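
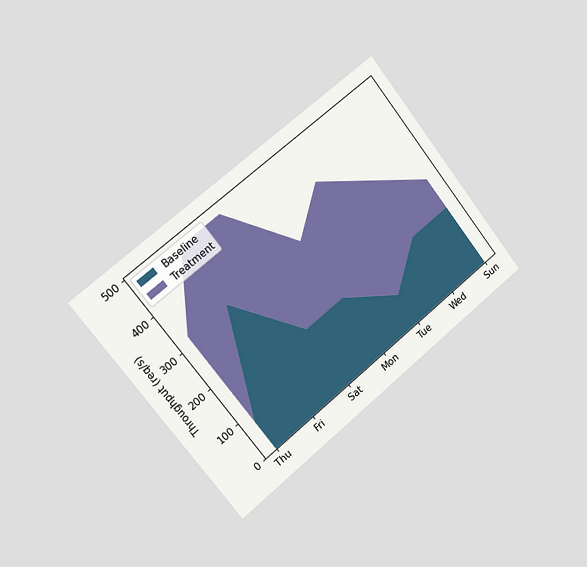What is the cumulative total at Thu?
The chart is tilted about 39° counter-clockwise and viewed slightly from the left. The stacked total at Thu reaches 320req/s.

320req/s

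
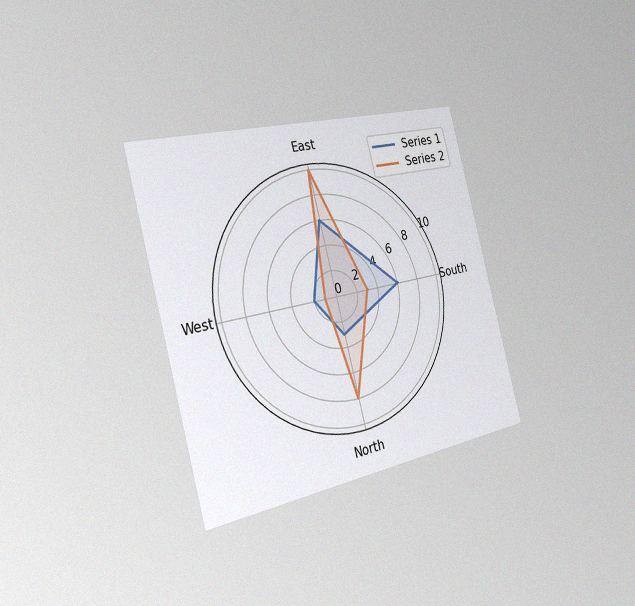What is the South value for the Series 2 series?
3

The chart is tilted about 15° counter-clockwise and viewed slightly from the left, with some photo noise. On the South axis, Series 2 reaches 3.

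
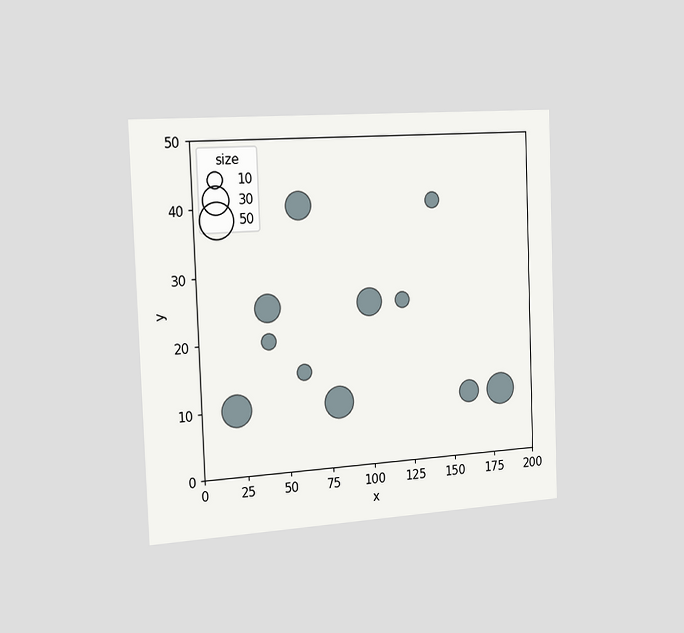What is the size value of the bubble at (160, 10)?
20

The chart is tilted about 2° counter-clockwise and viewed slightly from the left. Matching the bubble at (160, 10) against the size legend gives 20.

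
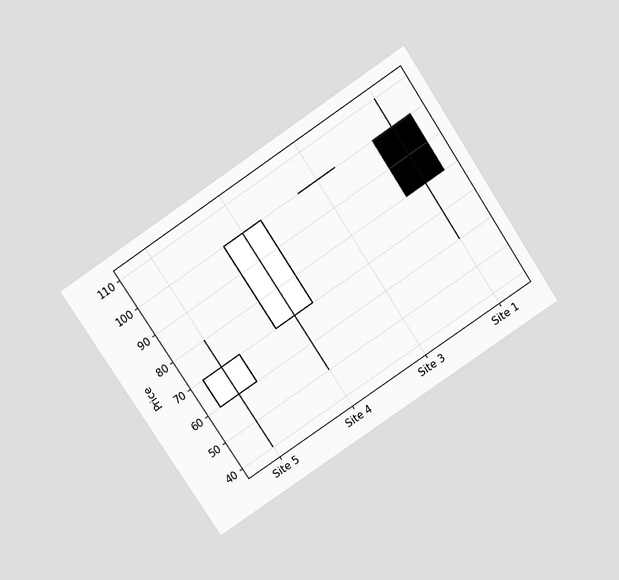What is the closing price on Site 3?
The chart is tilted about 34° counter-clockwise and viewed slightly from above. The Site 3 candle closes at 100.

100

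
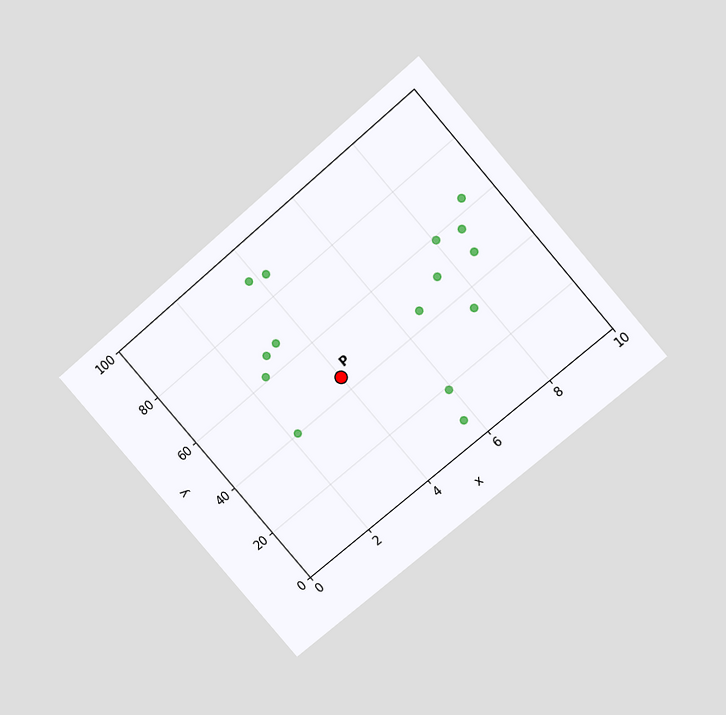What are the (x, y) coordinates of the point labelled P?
The chart is tilted about 41° counter-clockwise and viewed slightly from above. Following the gridlines from P to each axis, P sits at (4, 45).

(4, 45)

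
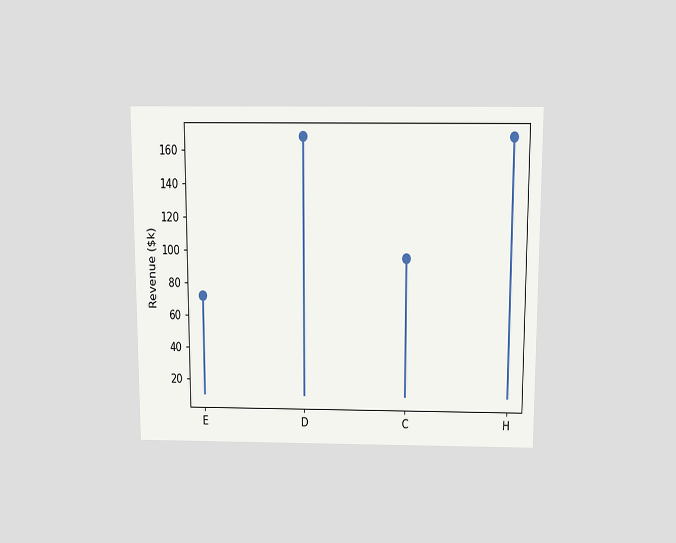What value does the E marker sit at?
The chart is viewed slightly from above. The E marker sits at $72k.

$72k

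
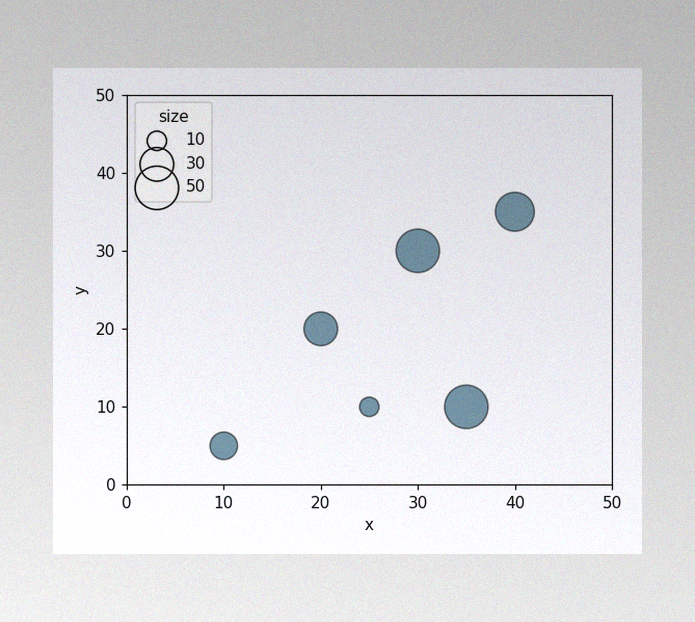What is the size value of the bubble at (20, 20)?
30

The image has some photo noise and uneven lighting. Matching the bubble at (20, 20) against the size legend gives 30.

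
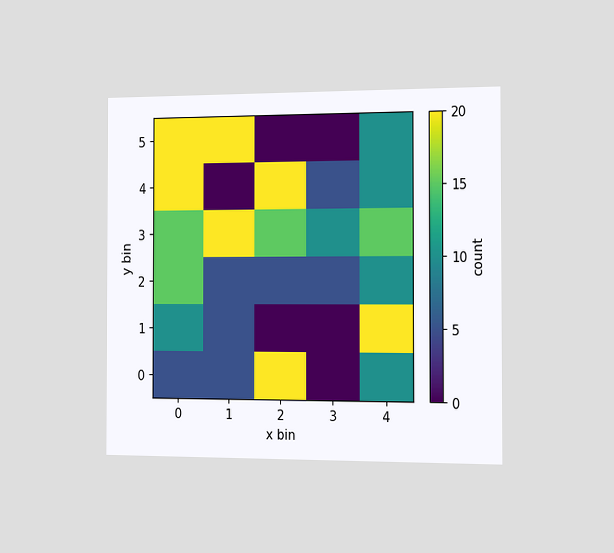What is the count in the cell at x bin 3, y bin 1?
The chart is viewed slightly from the right. Matching the cell (3, 1) against the colorbar gives 0.

0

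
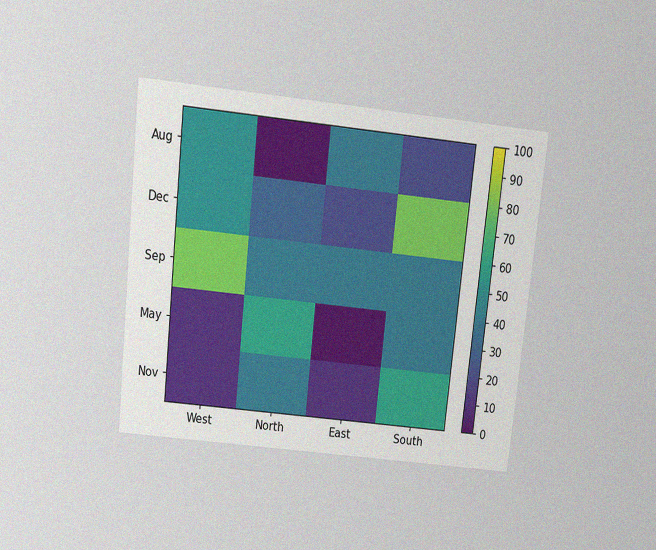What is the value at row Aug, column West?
50

The chart is tilted about 6° clockwise and viewed slightly from above, with some photo noise. Matching cell (Aug, West) against the colorbar gives 50.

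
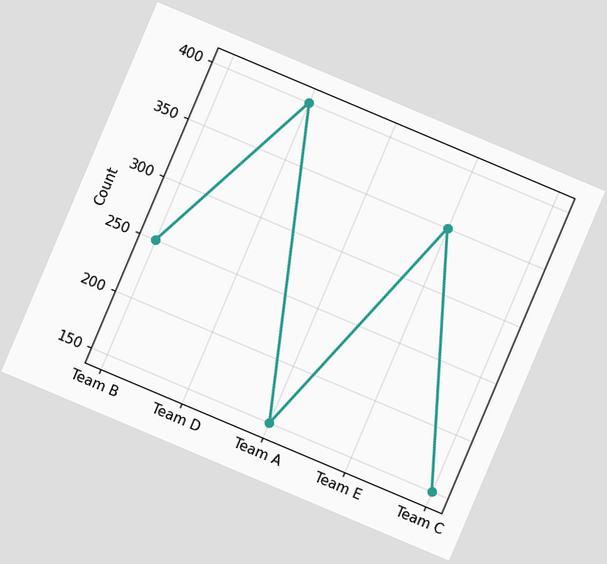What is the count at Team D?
The chart is tilted about 23° clockwise. At Team D, the line is at 400.

400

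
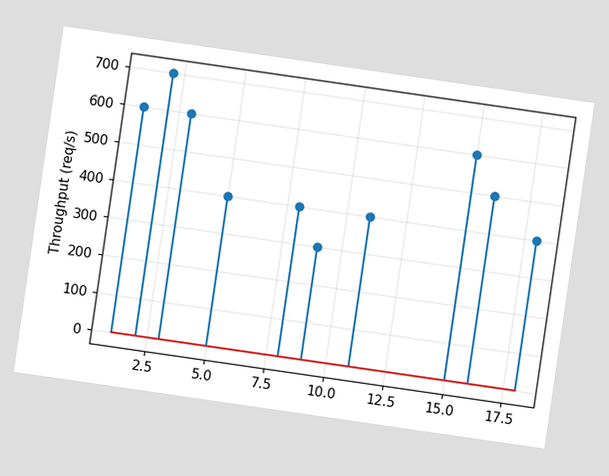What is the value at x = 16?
The chart is tilted about 8° clockwise. The stem at x=16 reaches 500req/s.

500req/s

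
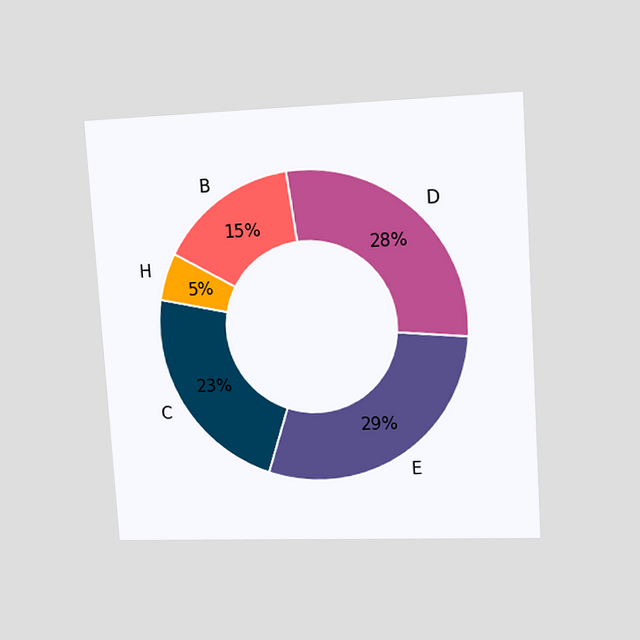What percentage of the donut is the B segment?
15%

The chart is tilted about 4° counter-clockwise and viewed at a slight angle. The B segment takes up 15% of the ring.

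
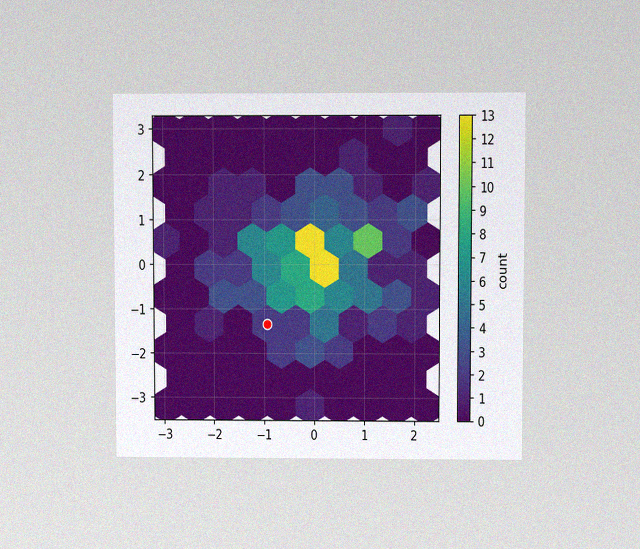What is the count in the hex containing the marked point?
2

The chart is viewed at a slight angle, with some photo noise. The marked hex reads 2 on the colorbar.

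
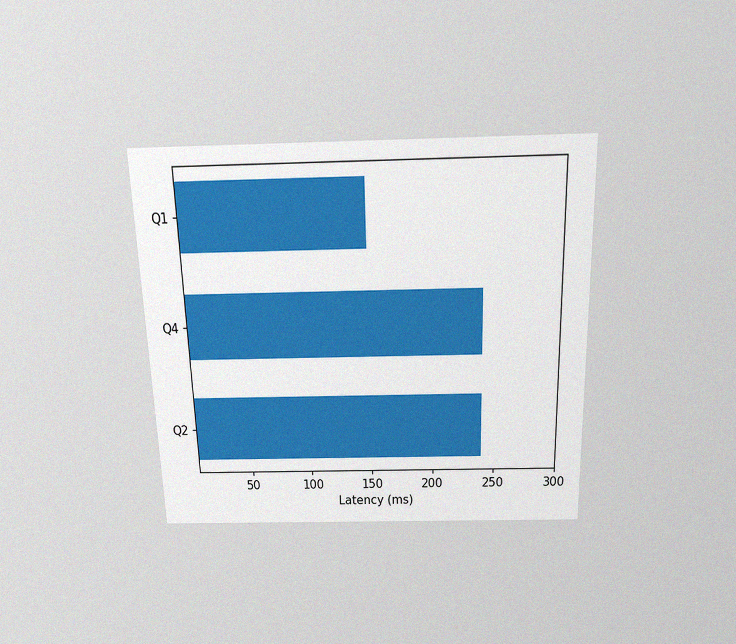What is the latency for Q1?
150ms

The chart is viewed slightly from above, with some photo noise. Reading along the chart's x-axis, the Q1 bar reaches 150ms.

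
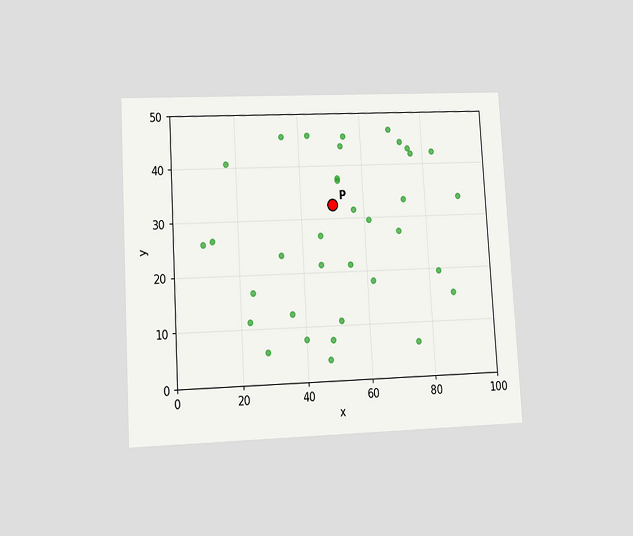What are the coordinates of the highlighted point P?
(50, 32.5)

The chart is tilted about 3° counter-clockwise and viewed at a slight angle. Following the gridlines from P to each axis, P sits at (50, 32.5).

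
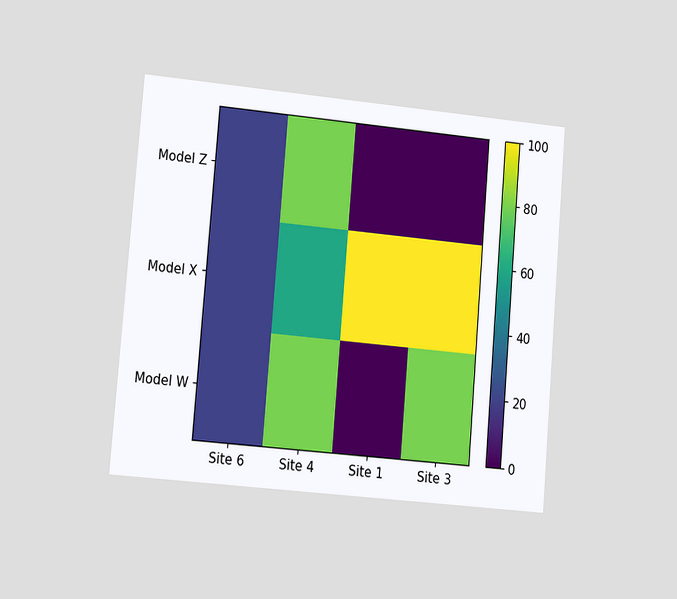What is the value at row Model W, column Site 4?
80

The chart is tilted about 5° clockwise and viewed slightly from the left. Matching cell (Model W, Site 4) against the colorbar gives 80.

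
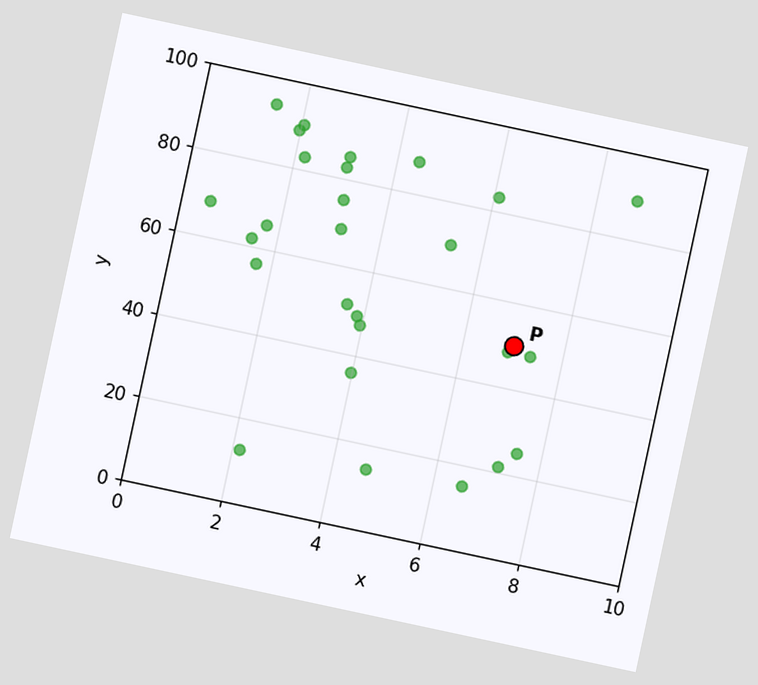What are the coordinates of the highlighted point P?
(7, 50)

The chart is tilted about 12° clockwise. Following the gridlines from P to each axis, P sits at (7, 50).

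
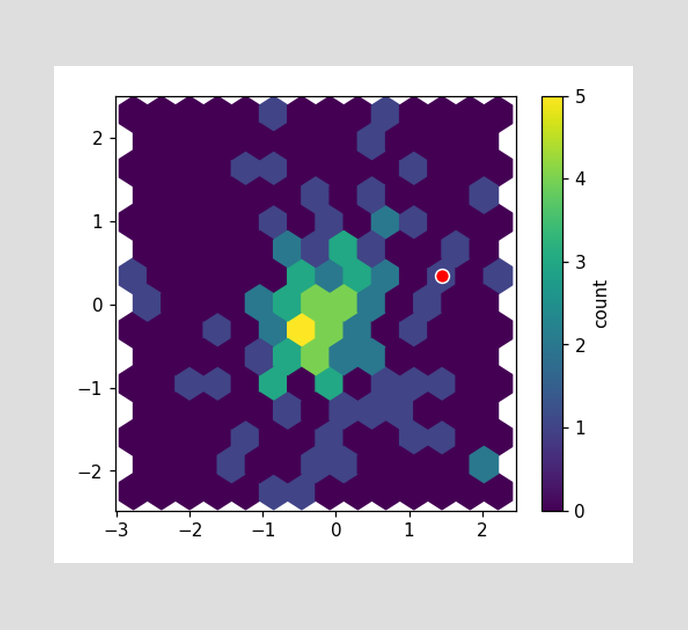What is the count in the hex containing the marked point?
The marked hex reads 1 on the colorbar.

1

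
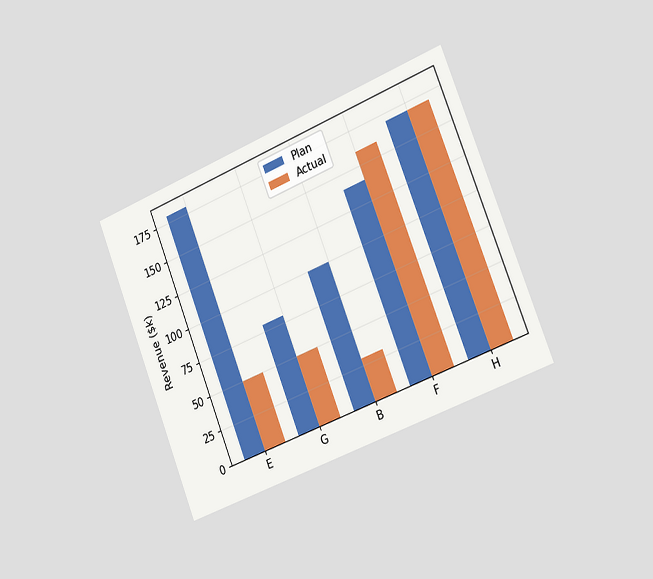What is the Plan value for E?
$180k

The chart is tilted about 22° counter-clockwise and viewed slightly from the right. The Plan bar at E reaches $180k on the y-axis.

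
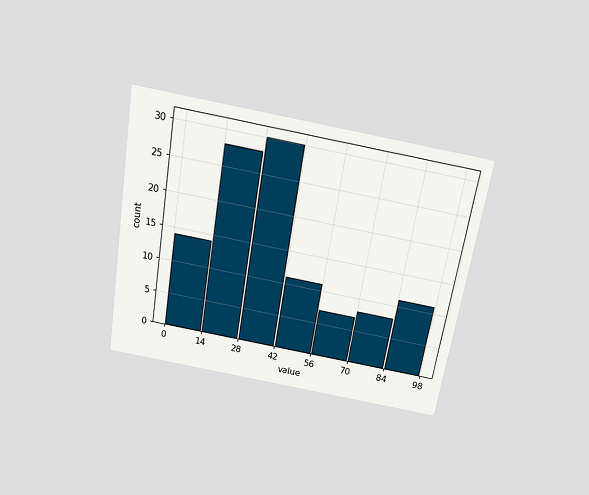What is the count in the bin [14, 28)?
The chart is tilted about 9° clockwise and viewed slightly from above. The [14, 28) bin has height 28.

28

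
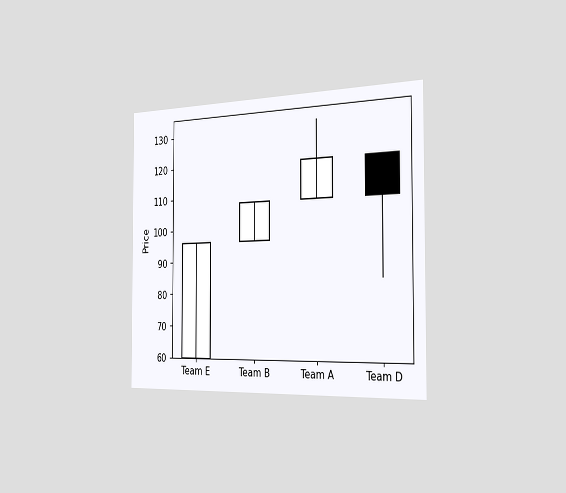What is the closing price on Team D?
The chart is viewed slightly from the right. The Team D candle closes at 108.

108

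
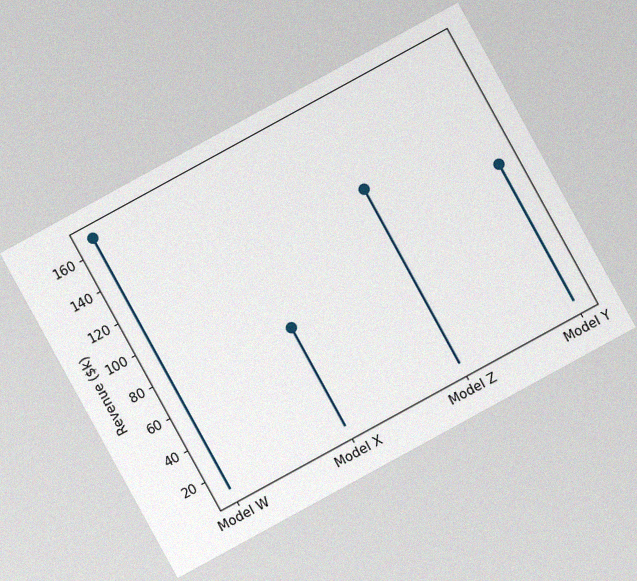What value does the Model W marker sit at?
$168k

The chart is tilted about 29° counter-clockwise, with some photo noise. The Model W marker sits at $168k.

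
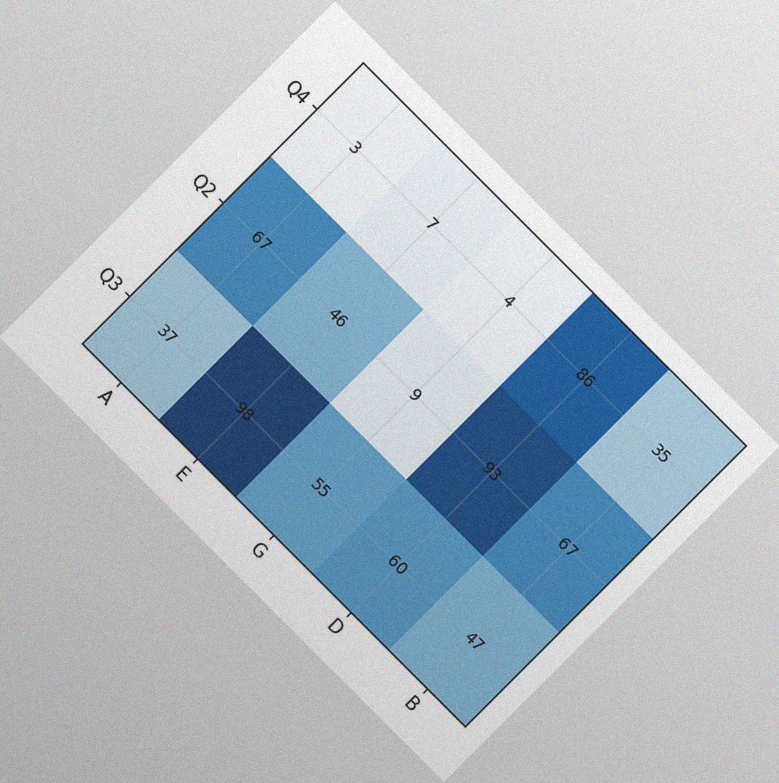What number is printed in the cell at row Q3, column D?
60

The chart is tilted about 45° clockwise, with some photo noise. The (Q3, D) cell reads 60.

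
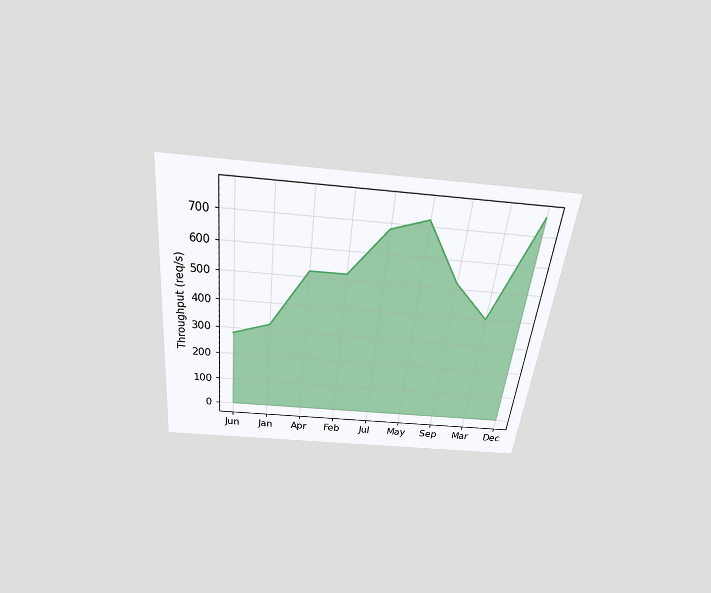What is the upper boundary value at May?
The chart is tilted about 6° clockwise and viewed slightly from above. At May the upper boundary is at 720req/s.

720req/s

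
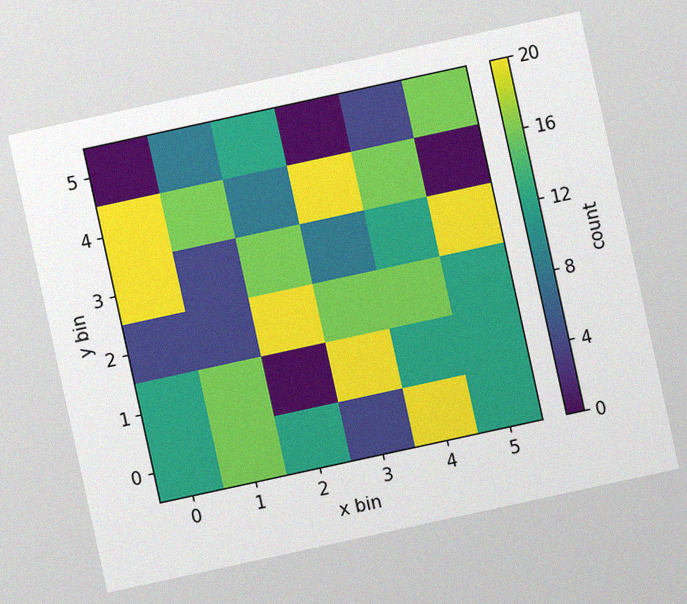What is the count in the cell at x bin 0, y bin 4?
20

The chart is tilted about 12° counter-clockwise, with some photo noise. Matching the cell (0, 4) against the colorbar gives 20.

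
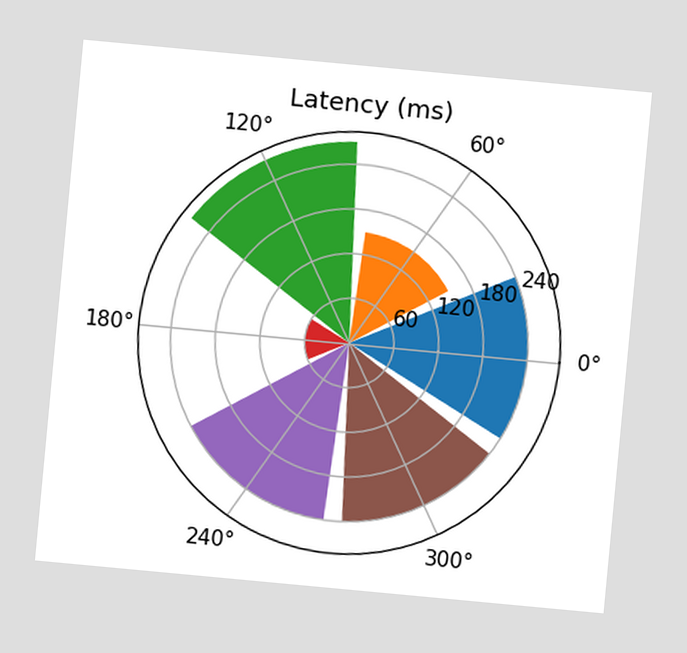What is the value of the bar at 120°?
The chart is tilted about 5° clockwise. The bar at 120° reaches 270ms on the radial axis.

270ms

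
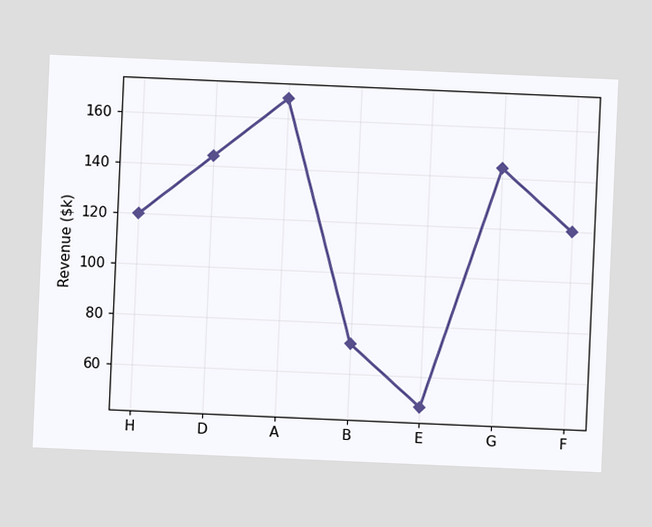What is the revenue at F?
The chart is tilted about 3° clockwise. At F, the line is at $120k.

$120k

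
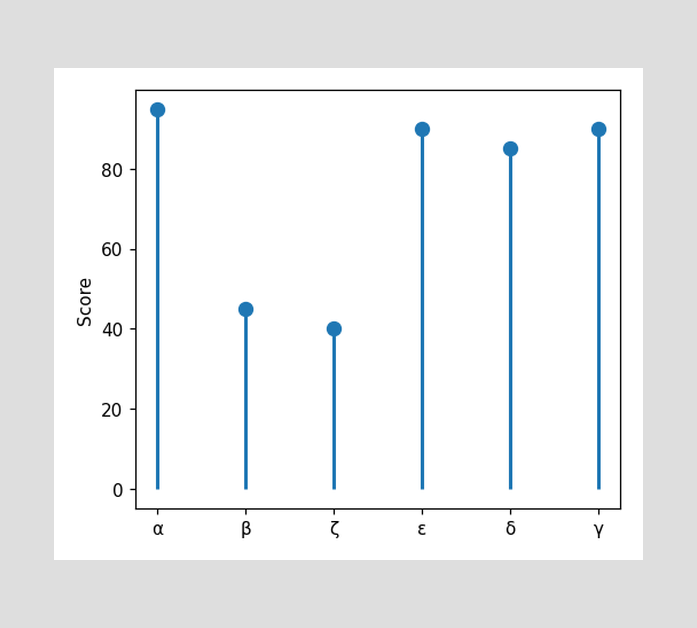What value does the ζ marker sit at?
The ζ marker sits at 40.

40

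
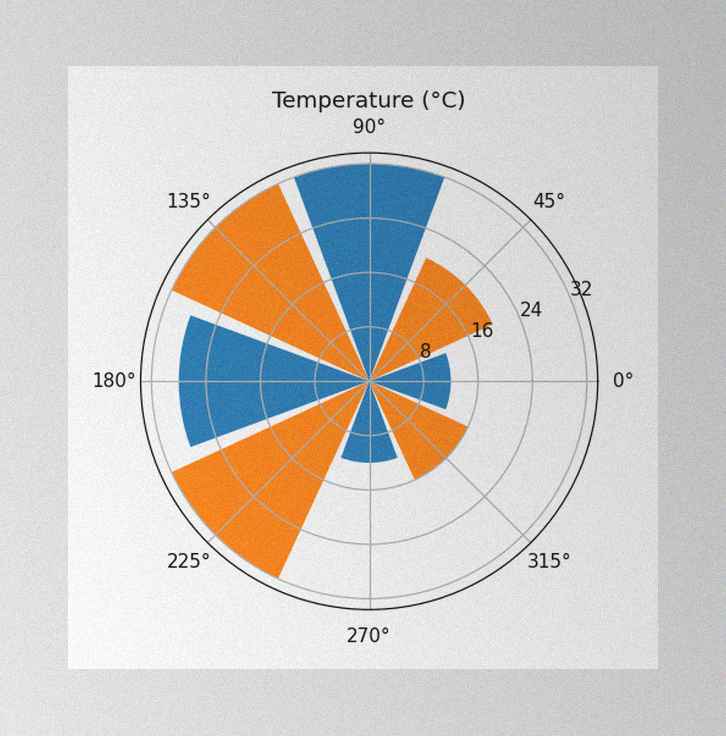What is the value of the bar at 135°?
32°C

The image has some photo noise and uneven lighting. The bar at 135° reaches 32°C on the radial axis.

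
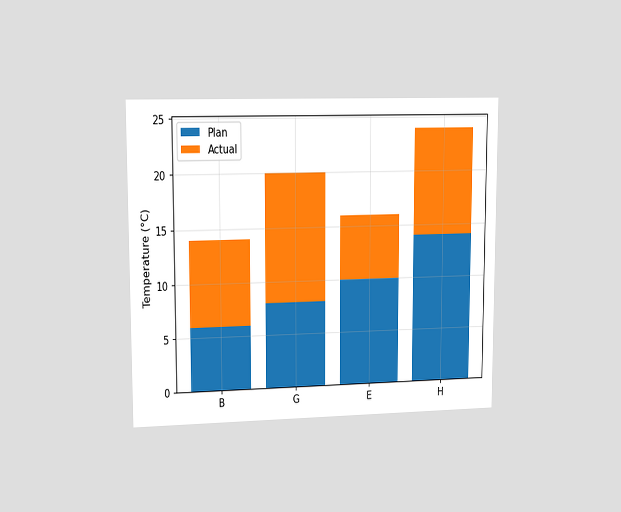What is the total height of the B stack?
The chart is viewed slightly from the left. The B stack's top reaches 14°C on the y-axis.

14°C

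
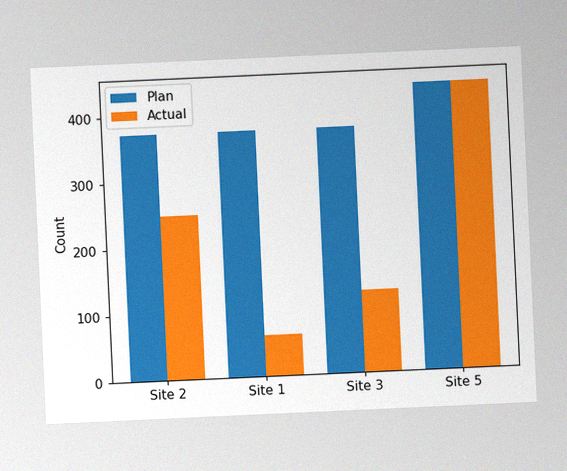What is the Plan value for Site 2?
372

The chart is tilted about 3° counter-clockwise, with some photo noise. The Plan bar at Site 2 reaches 372 on the y-axis.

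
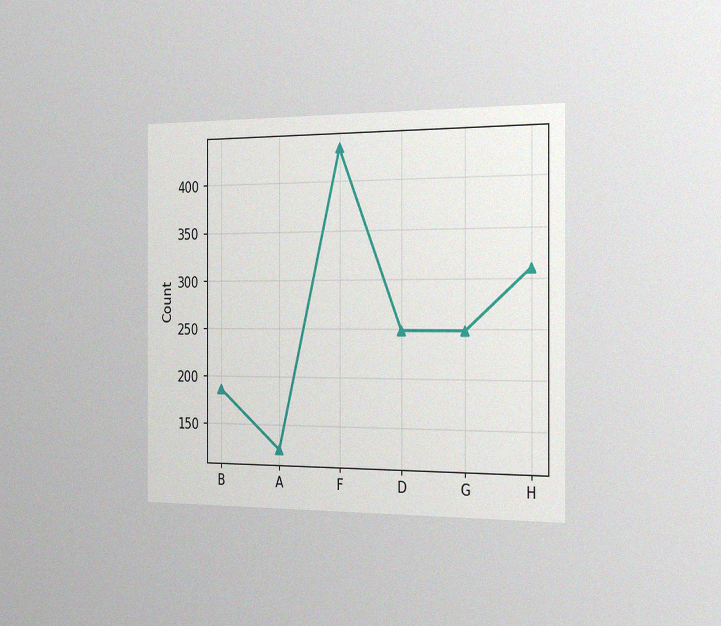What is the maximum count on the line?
The chart is viewed slightly from the right, with some photo noise. The highest point is at F, and reading across to the y-axis gives 434.

434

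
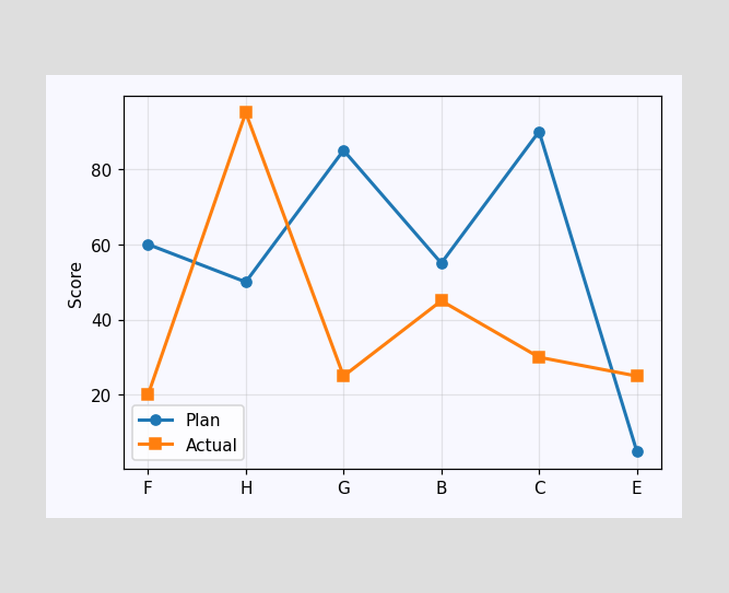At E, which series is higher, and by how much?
At E, Actual sits above the other line by 20.

Actual, by 20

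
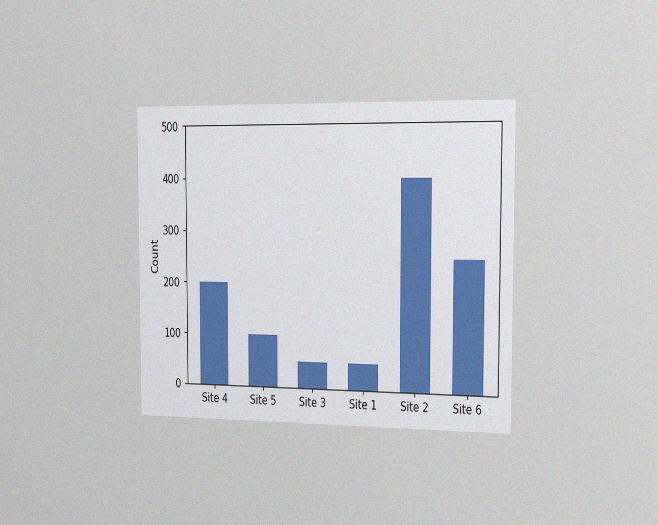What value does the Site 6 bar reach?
250

The chart is viewed slightly from the right, with some photo noise. Reading along the chart's y-axis, the Site 6 bar reaches 250.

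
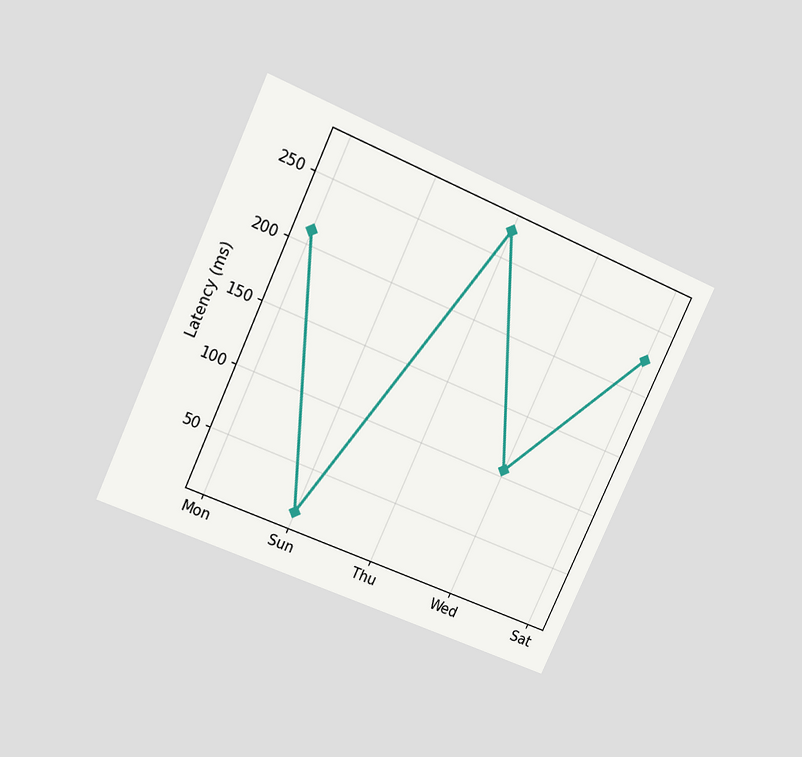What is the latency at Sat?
The chart is tilted about 25° clockwise and viewed slightly from above. At Sat, the line is at 225ms.

225ms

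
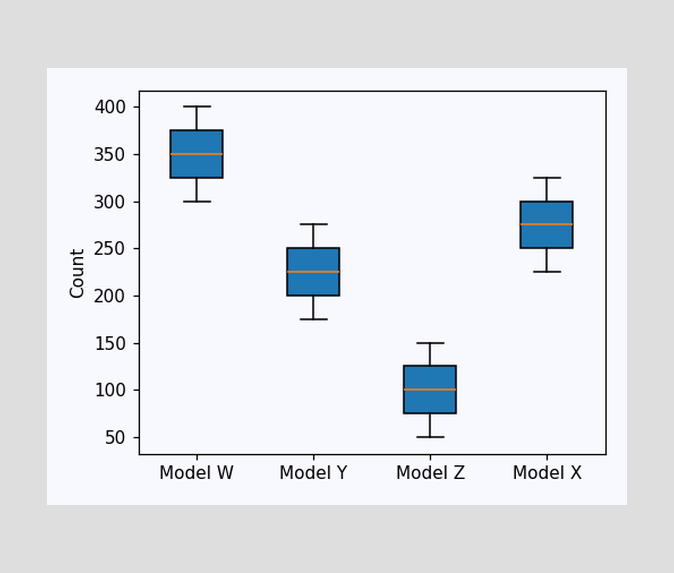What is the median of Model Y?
The median line in the Model Y box sits at 225.

225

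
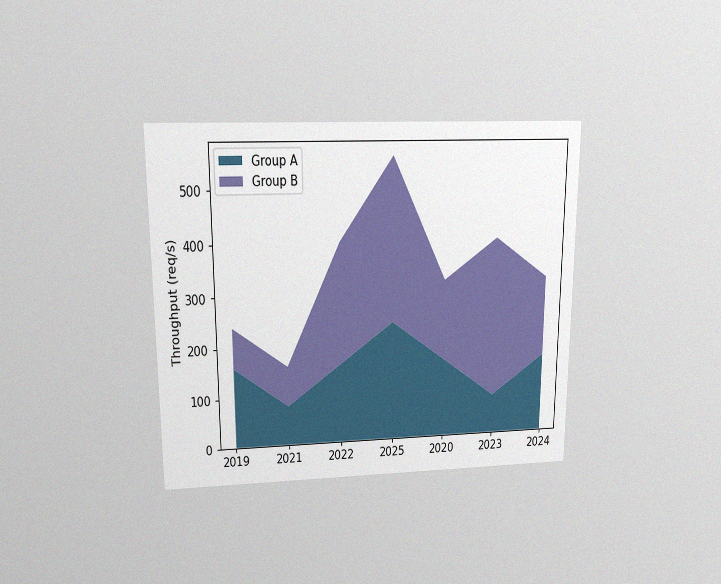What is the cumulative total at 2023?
The chart is viewed slightly from above, with some photo noise. The stacked total at 2023 reaches 400req/s.

400req/s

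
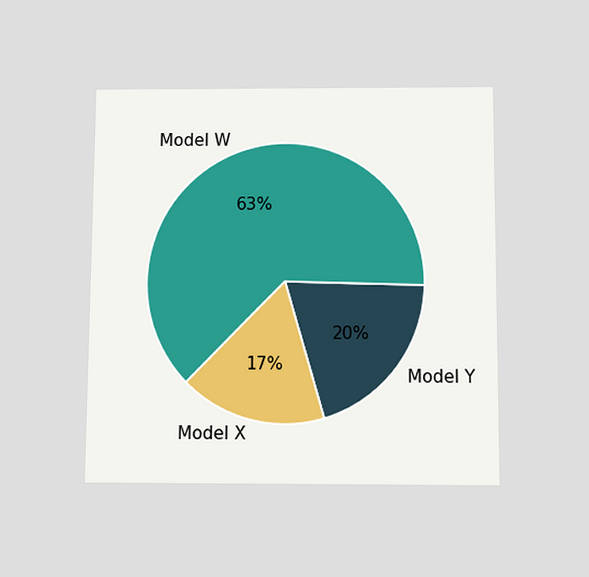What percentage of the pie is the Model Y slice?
20%

The chart is viewed slightly from below. The Model Y slice takes up 20% of the pie.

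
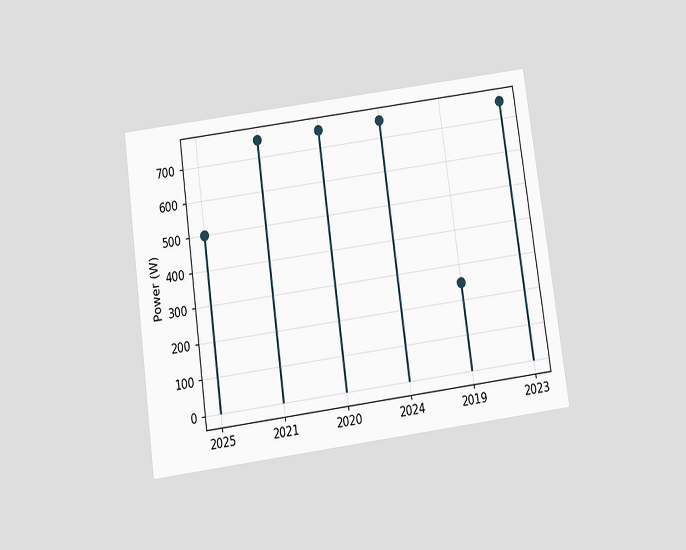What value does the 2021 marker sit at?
750W

The chart is tilted about 8° counter-clockwise and viewed slightly from below. The 2021 marker sits at 750W.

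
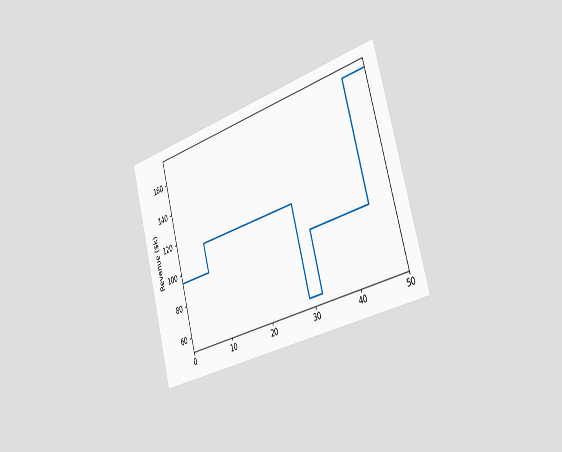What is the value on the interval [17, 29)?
The chart is tilted about 15° counter-clockwise and viewed slightly from the right. On [17, 29) the step sits at $114k.

$114k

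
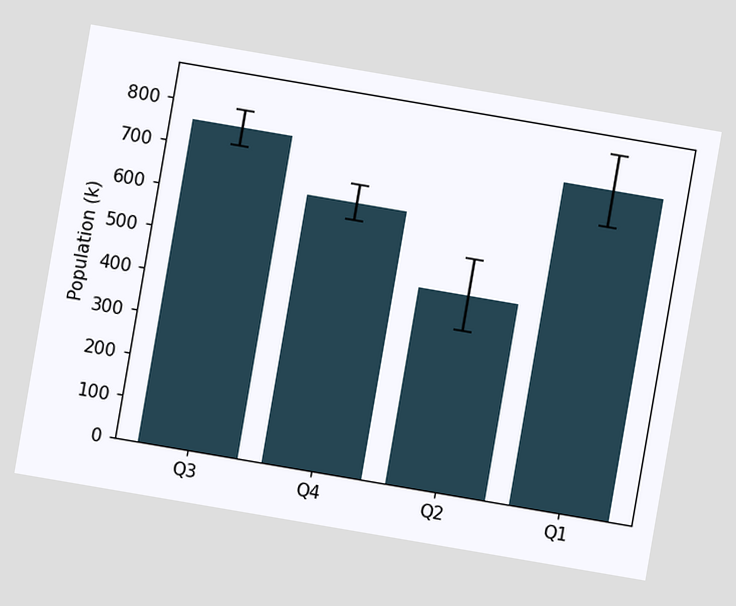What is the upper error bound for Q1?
The chart is tilted about 10° clockwise. The Q1 bar's upper whisker reaches 840k.

840k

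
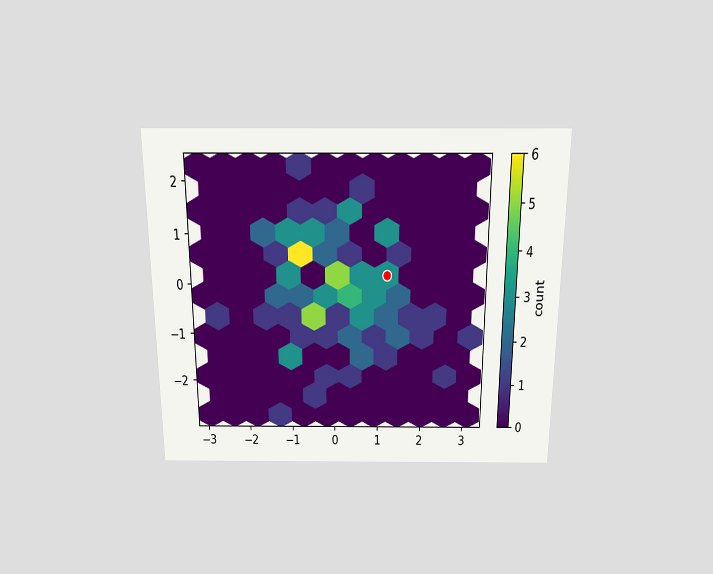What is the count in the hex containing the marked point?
The chart is viewed slightly from above. The marked hex reads 3 on the colorbar.

3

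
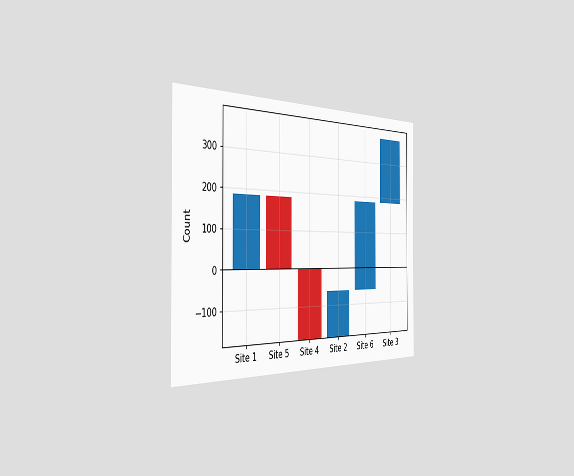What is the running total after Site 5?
0

The chart is viewed slightly from the left. After Site 5 the running total reaches 0.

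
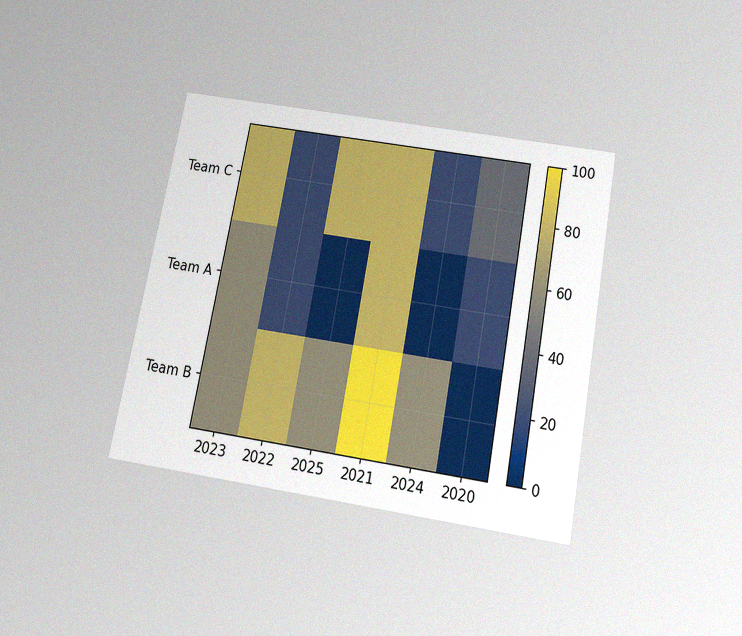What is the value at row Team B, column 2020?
0

The chart is tilted about 11° clockwise and viewed slightly from below, with some photo noise. Matching cell (Team B, 2020) against the colorbar gives 0.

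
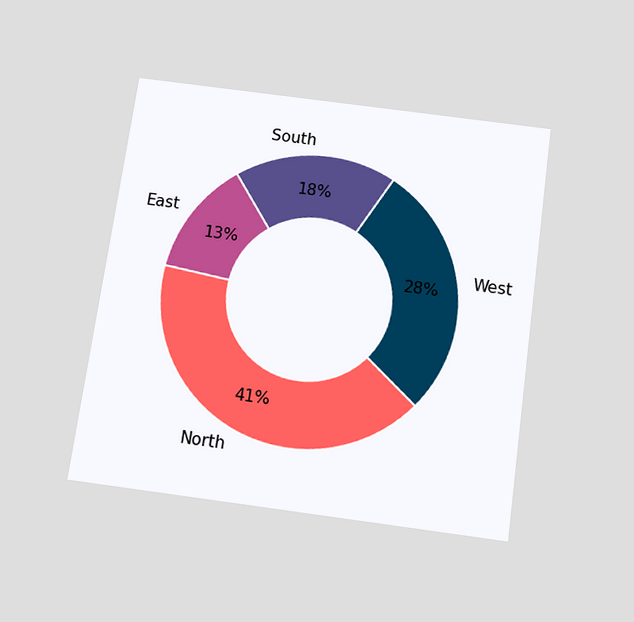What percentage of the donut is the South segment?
18%

The chart is tilted about 8° clockwise and viewed slightly from below. The South segment takes up 18% of the ring.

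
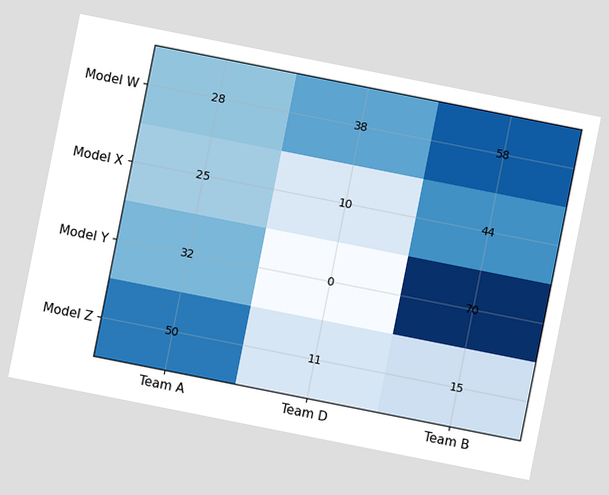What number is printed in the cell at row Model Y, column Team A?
The chart is tilted about 11° clockwise. The (Model Y, Team A) cell reads 32.

32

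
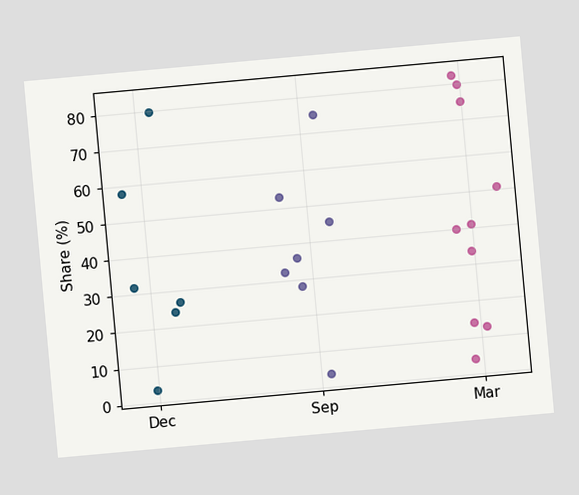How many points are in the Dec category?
The chart is tilted about 5° counter-clockwise. Counting the markers in the Dec column gives 6.

6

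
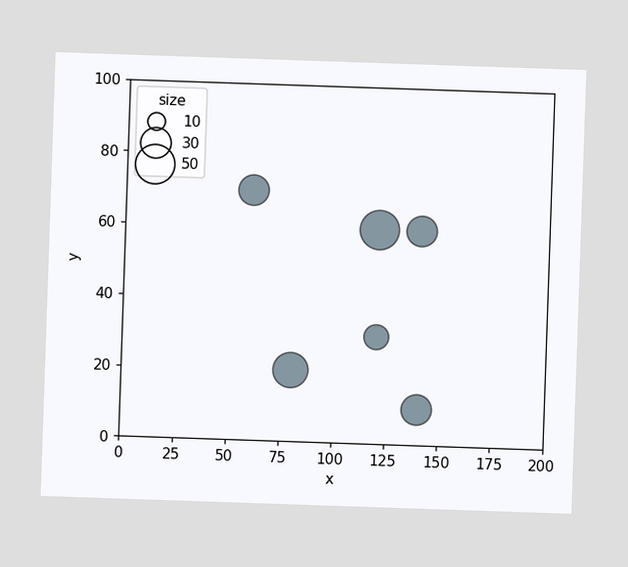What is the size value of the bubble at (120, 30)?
20

Matching the bubble at (120, 30) against the size legend gives 20.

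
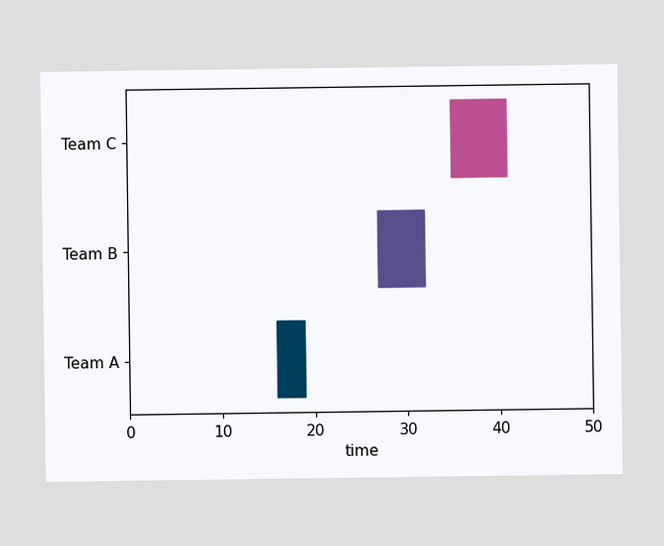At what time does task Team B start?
The Team B bar begins at t=27.

27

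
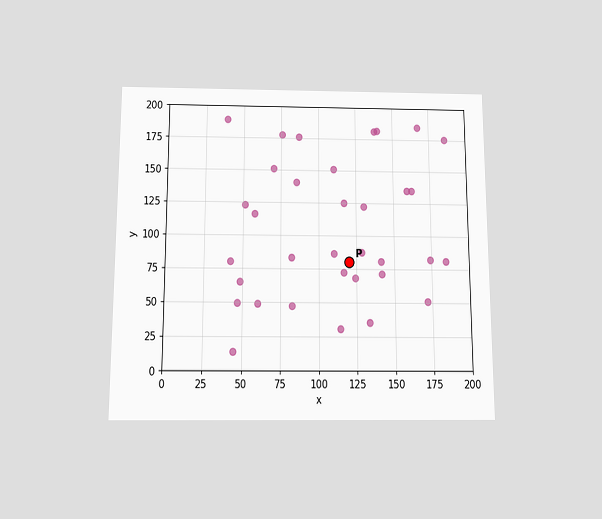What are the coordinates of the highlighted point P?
The chart is viewed slightly from below. Following the gridlines from P to each axis, P sits at (120, 80).

(120, 80)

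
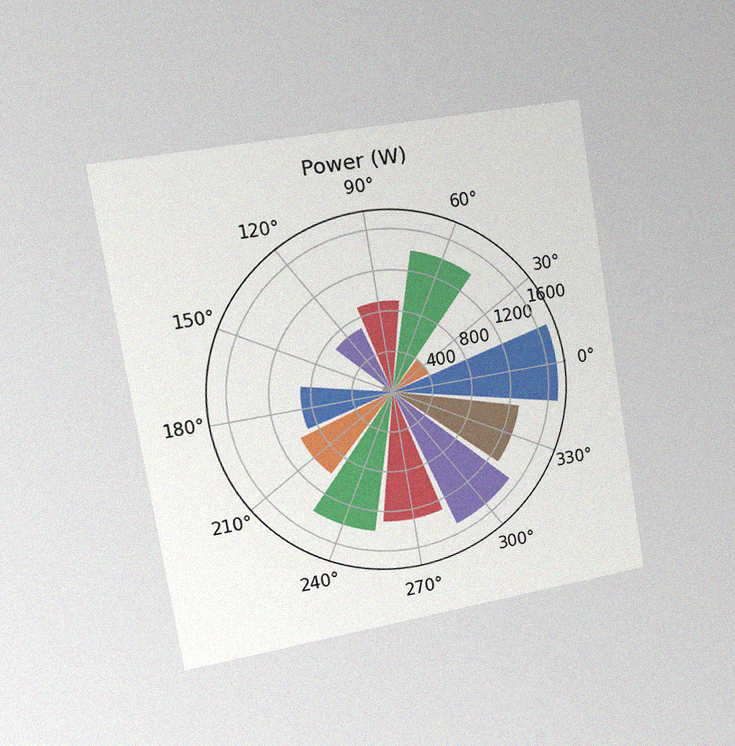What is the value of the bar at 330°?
The chart is tilted about 9° counter-clockwise and viewed slightly from the left, with some photo noise. The bar at 330° reaches 1300W on the radial axis.

1300W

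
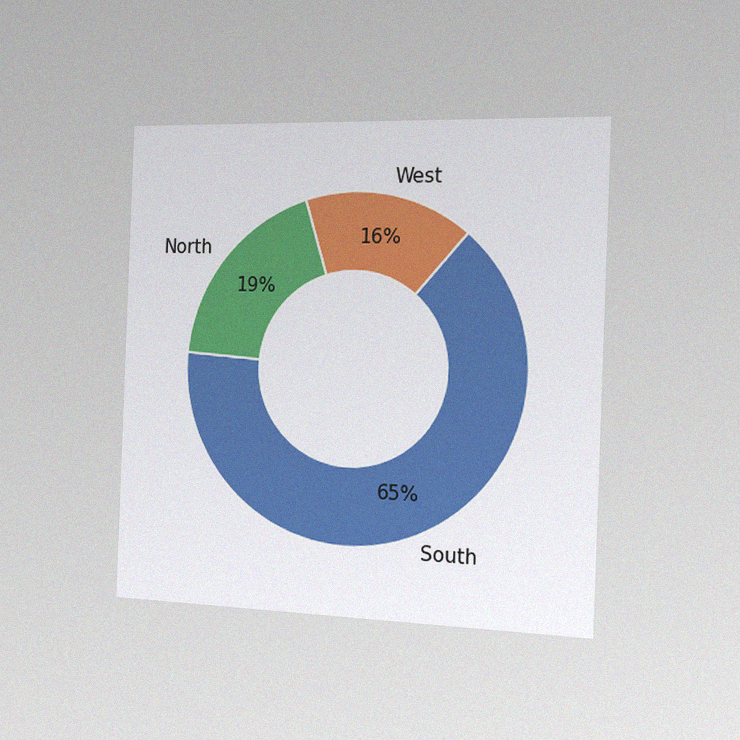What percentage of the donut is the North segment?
The chart is tilted about 2° clockwise and viewed slightly from the right, with some photo noise. The North segment takes up 19% of the ring.

19%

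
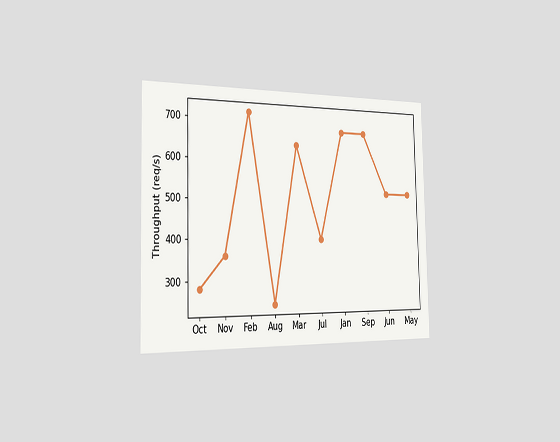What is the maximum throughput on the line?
720req/s

The chart is viewed slightly from the left. The highest point is at Feb, and reading across to the y-axis gives 720req/s.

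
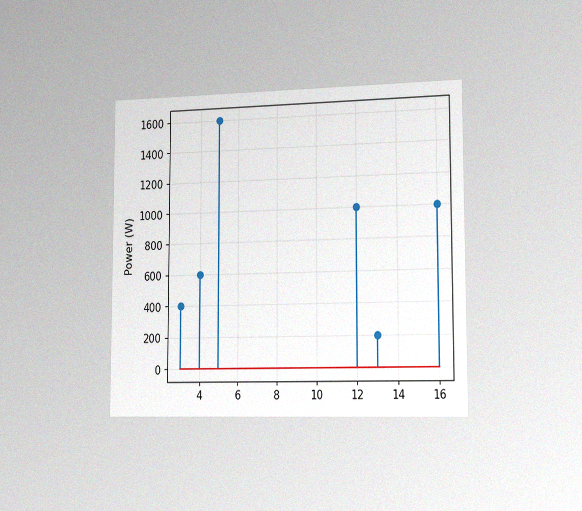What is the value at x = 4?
The chart is viewed slightly from the right, with some photo noise. The stem at x=4 reaches 600W.

600W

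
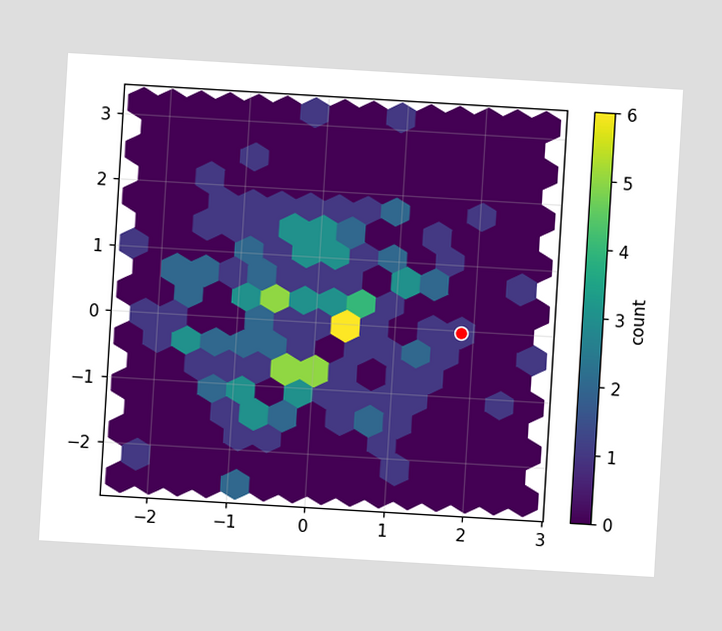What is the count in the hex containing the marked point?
The chart is tilted about 3° clockwise. The marked hex reads 1 on the colorbar.

1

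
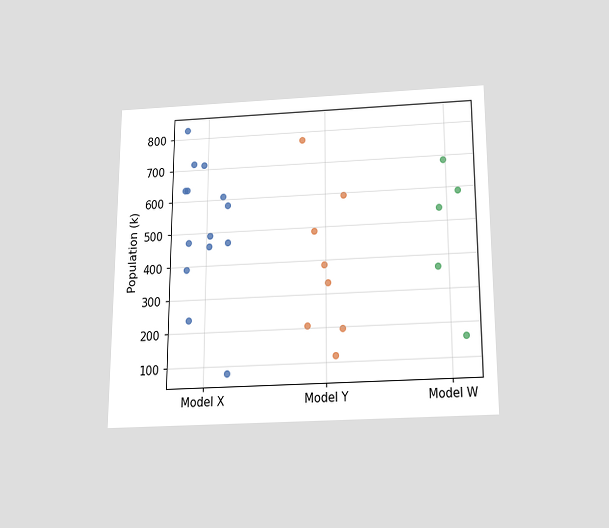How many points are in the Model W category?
5

The chart is viewed slightly from below. Counting the markers in the Model W column gives 5.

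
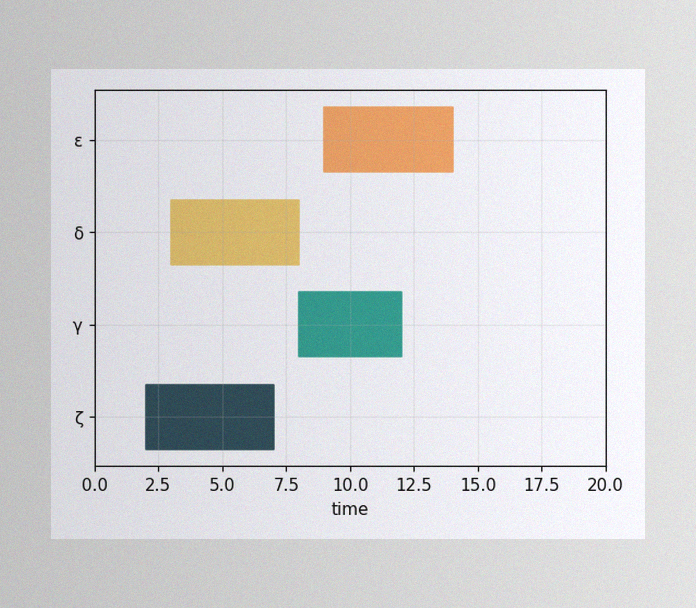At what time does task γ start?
8

The image has some photo noise and uneven lighting. The γ bar begins at t=8.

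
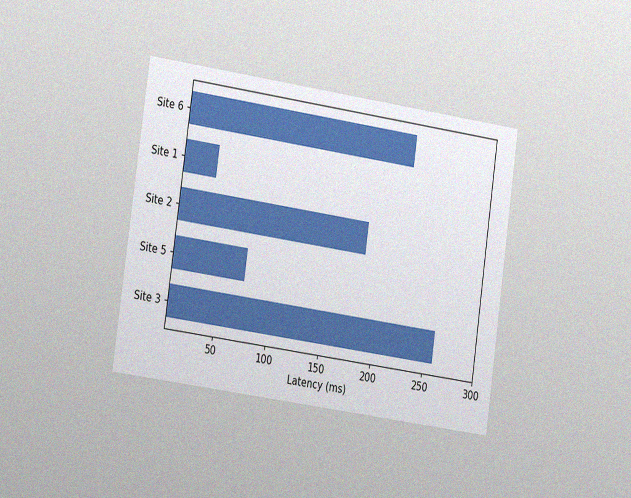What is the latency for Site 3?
259ms

The chart is tilted about 8° clockwise and viewed slightly from the left, with some photo noise. Reading along the chart's x-axis, the Site 3 bar reaches 259ms.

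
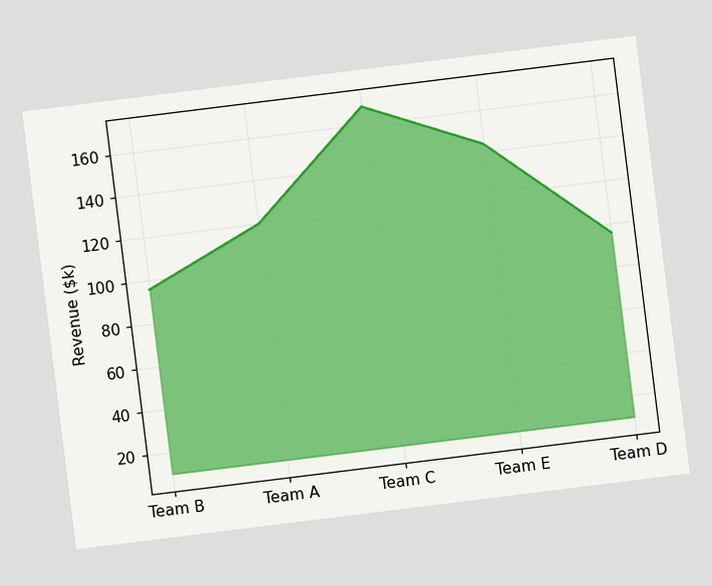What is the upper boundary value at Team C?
$168k

The chart is tilted about 7° counter-clockwise. At Team C the upper boundary is at $168k.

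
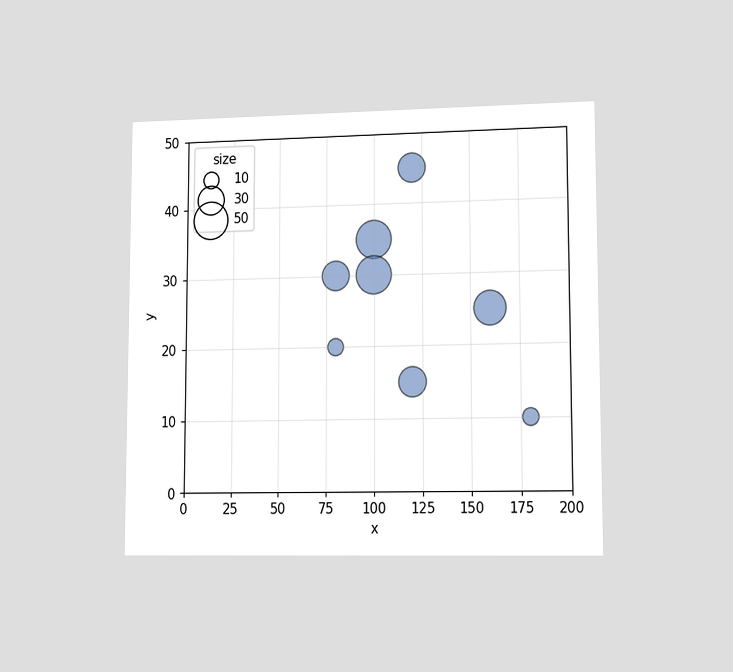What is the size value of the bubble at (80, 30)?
30

The chart is viewed slightly from the right. Matching the bubble at (80, 30) against the size legend gives 30.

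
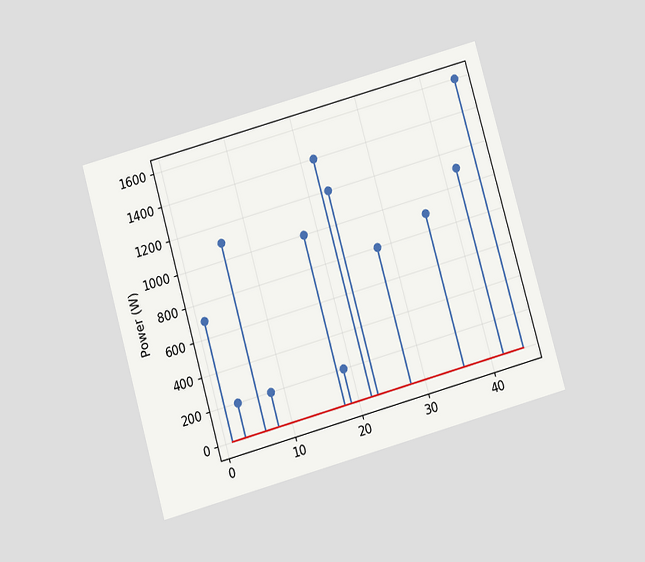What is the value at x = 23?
The chart is tilted about 16° counter-clockwise and viewed slightly from below. The stem at x=23 reaches 1200W.

1200W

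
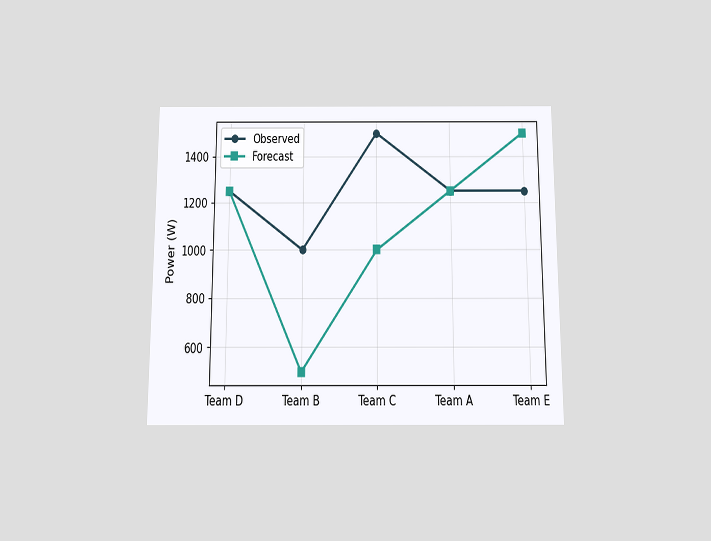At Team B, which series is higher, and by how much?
The chart is viewed slightly from below. At Team B, Observed sits above the other line by 500W.

Observed, by 500W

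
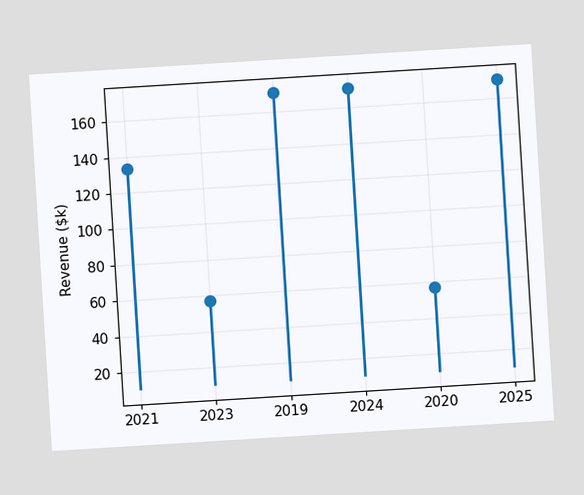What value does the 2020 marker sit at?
$57k

The chart is tilted about 3° counter-clockwise. The 2020 marker sits at $57k.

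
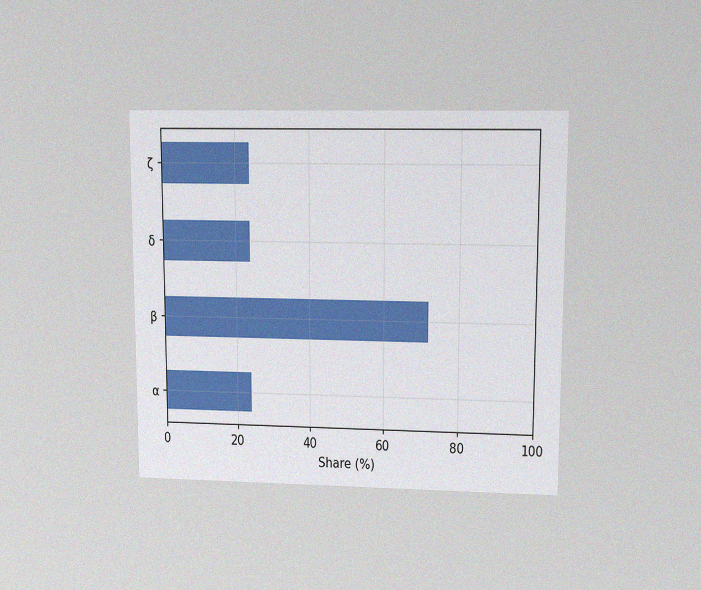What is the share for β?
The chart is viewed at a slight angle, with some photo noise. Reading along the chart's x-axis, the β bar reaches 72%.

72%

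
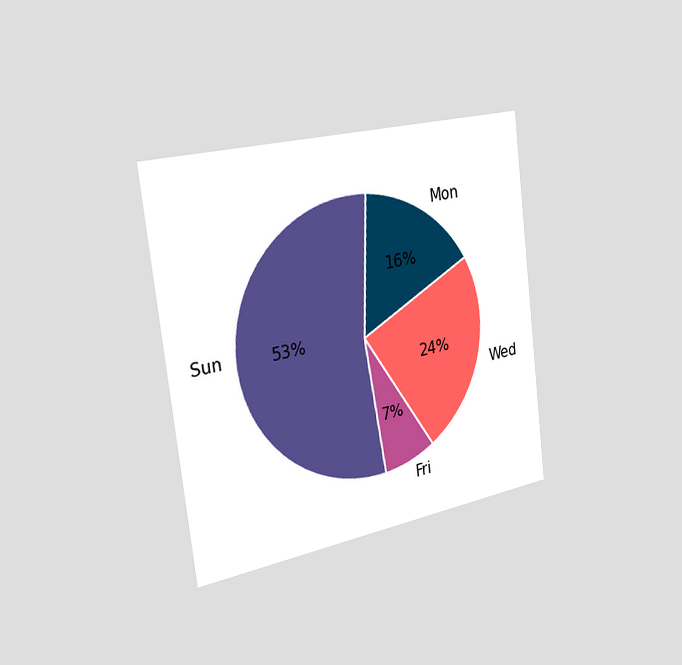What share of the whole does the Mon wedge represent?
16%

The chart is tilted about 7° counter-clockwise and viewed slightly from the left. The Mon slice takes up 16% of the pie.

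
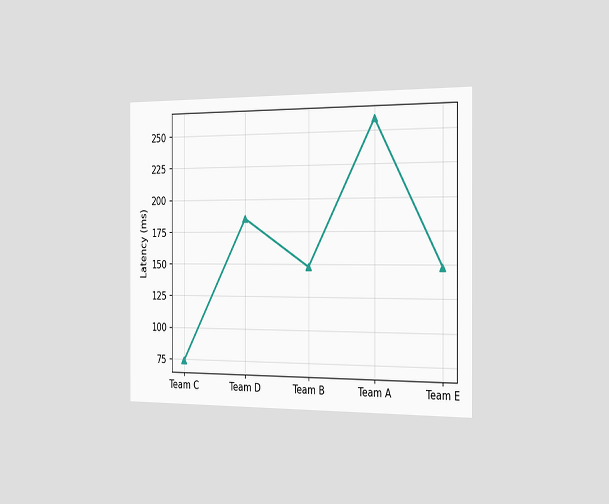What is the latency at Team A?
259ms

The chart is viewed slightly from the right. At Team A, the line is at 259ms.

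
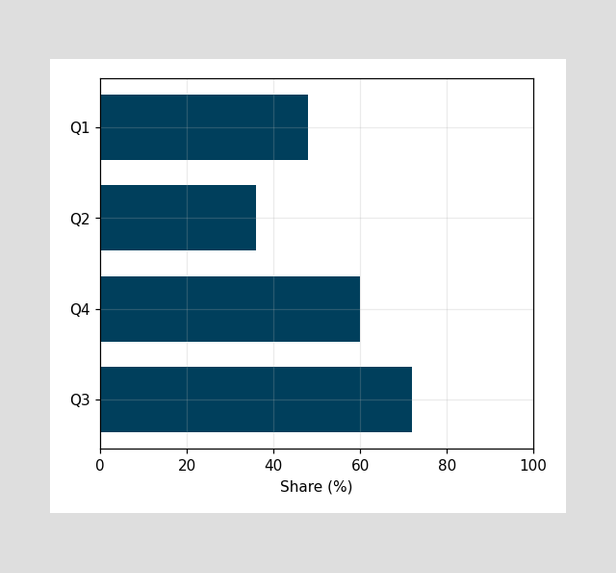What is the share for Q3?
Reading along the chart's x-axis, the Q3 bar reaches 72%.

72%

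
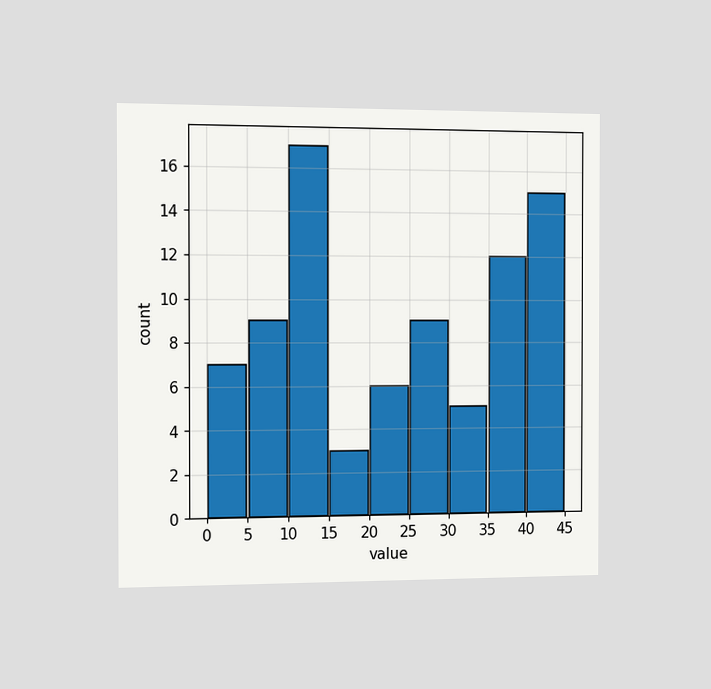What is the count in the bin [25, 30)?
The chart is viewed slightly from the left. The [25, 30) bin has height 9.

9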